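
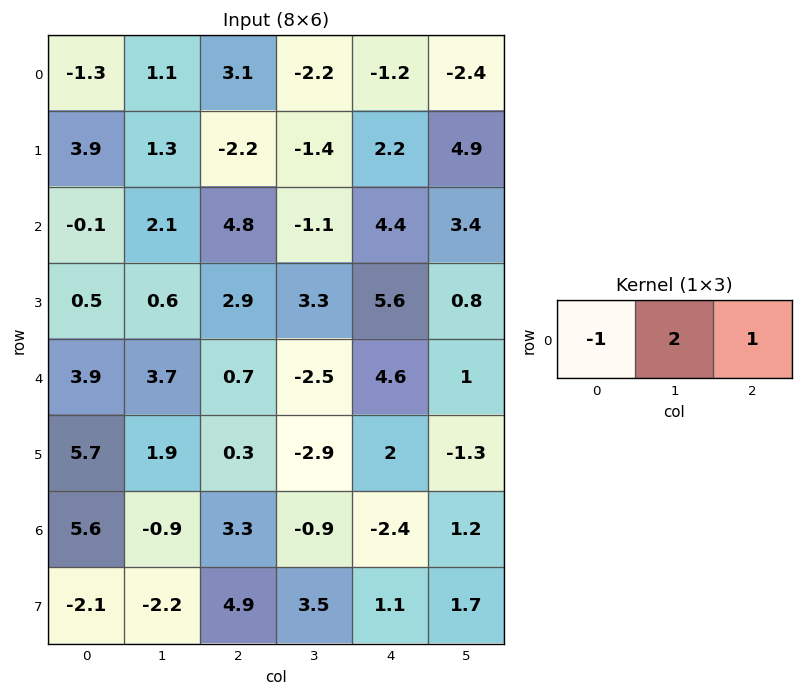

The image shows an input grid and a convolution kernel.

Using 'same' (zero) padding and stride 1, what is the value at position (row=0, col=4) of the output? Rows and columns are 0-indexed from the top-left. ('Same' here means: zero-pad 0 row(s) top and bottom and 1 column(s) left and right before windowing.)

The receptive field on the zero-padded input at this output position is [-2.2 -1.2 -2.4]. Elementwise product with the kernel and sum: -2.2·-1 + -1.2·2 + -2.4·1.

-2.6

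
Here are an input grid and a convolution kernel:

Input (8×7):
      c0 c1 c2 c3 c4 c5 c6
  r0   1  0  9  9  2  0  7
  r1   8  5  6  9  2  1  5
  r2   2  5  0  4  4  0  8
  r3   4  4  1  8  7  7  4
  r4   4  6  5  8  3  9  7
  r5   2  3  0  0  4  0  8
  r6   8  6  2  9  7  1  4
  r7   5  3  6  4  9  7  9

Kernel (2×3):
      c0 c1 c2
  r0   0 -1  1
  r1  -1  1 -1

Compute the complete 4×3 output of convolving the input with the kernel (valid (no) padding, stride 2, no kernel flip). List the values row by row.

Output[0,0]: The receptive field on the input at this output position is [1 0 9 / 8 5 6]. Elementwise product with the kernel and sum: 0·-1 + 9·1 + 8·-1 + 5·1 + 6·-1.

0 -6 1
-6 0 4
0 -9 -14
-12 -13 -8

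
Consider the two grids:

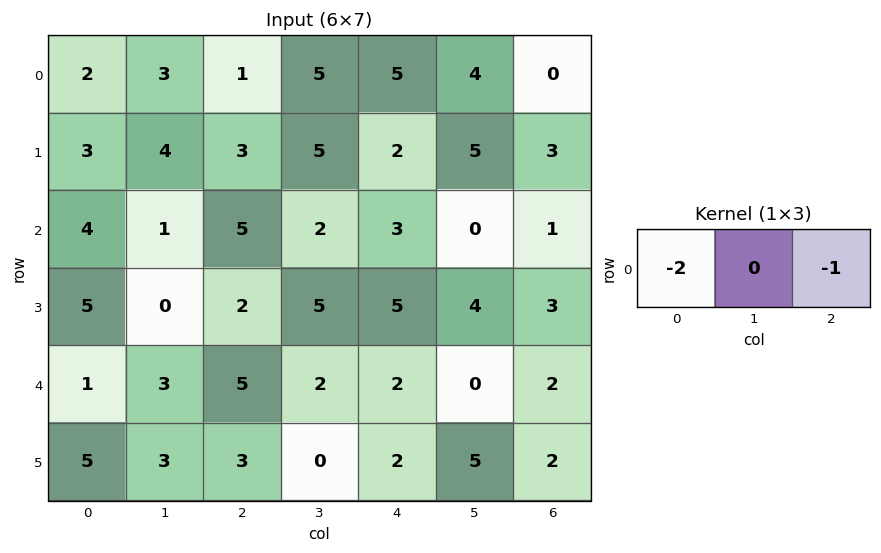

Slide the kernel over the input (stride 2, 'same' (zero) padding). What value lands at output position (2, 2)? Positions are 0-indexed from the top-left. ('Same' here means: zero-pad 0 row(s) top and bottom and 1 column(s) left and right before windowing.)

The receptive field on the zero-padded input at this output position is [2 2 0]. Elementwise product with the kernel and sum: 2·-2 + 0·-1.

-4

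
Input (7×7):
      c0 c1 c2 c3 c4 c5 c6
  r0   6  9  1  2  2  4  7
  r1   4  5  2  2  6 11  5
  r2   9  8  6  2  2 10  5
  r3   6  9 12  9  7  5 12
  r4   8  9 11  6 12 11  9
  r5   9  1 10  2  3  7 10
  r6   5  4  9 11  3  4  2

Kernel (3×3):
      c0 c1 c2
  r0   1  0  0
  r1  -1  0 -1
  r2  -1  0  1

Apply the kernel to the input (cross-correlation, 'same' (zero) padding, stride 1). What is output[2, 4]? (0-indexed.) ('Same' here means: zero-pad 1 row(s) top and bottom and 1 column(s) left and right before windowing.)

-14

The receptive field on the zero-padded input at this output position is [2 6 11 / 2 2 10 / 9 7 5]. Elementwise product with the kernel and sum: 2·1 + 2·-1 + 10·-1 + 9·-1 + 5·1.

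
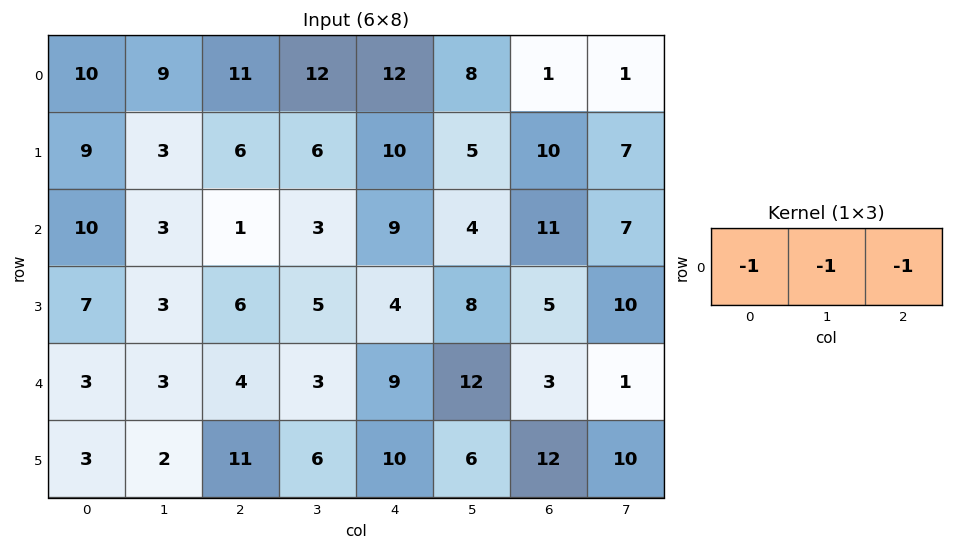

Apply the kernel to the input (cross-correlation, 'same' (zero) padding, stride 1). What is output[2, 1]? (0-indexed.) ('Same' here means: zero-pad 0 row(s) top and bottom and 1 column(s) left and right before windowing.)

-14

The receptive field on the zero-padded input at this output position is [10 3 1]. Elementwise product with the kernel and sum: 10·-1 + 3·-1 + 1·-1.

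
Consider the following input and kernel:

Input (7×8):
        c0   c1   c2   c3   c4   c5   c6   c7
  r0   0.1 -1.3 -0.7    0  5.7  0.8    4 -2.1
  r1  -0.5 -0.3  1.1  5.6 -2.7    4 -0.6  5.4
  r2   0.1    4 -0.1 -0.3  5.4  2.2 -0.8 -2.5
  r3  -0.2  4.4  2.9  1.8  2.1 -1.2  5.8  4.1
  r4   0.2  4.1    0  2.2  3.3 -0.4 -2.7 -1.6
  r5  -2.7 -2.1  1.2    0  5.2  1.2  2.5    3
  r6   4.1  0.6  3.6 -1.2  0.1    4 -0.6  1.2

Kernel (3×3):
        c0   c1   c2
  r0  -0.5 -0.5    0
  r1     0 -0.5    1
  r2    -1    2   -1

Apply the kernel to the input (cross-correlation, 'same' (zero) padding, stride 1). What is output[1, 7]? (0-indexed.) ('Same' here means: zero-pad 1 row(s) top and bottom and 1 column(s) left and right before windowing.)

-7.85

The receptive field on the zero-padded input at this output position is [4 -2.1 0 / -0.6 5.4 0 / -0.8 -2.5 0]. Elementwise product with the kernel and sum: 4·-0.5 + -2.1·-0.5 + 5.4·-0.5 + 0·1 + -0.8·-1 + -2.5·2 + 0·-1.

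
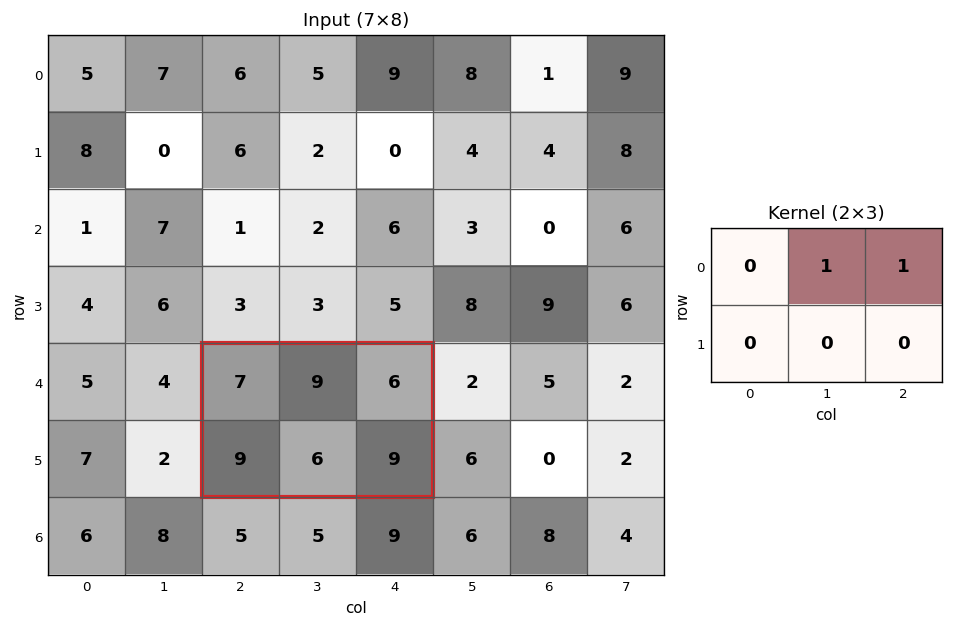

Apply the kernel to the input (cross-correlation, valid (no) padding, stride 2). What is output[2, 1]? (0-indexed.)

15

The receptive field on the input at this output position is [7 9 6 / 9 6 9]. Elementwise product with the kernel and sum: 9·1 + 6·1.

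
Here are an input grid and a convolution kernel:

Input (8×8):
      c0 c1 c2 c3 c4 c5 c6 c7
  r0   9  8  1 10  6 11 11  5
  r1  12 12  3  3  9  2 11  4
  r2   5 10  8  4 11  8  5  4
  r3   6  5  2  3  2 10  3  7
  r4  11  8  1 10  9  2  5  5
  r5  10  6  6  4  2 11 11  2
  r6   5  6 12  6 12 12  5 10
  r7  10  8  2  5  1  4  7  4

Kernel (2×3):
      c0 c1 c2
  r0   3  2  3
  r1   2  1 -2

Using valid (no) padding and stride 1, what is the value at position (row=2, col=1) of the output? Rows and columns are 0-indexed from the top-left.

The receptive field on the input at this output position is [10 8 4 / 5 2 3]. Elementwise product with the kernel and sum: 10·3 + 8·2 + 4·3 + 5·2 + 2·1 + 3·-2.

64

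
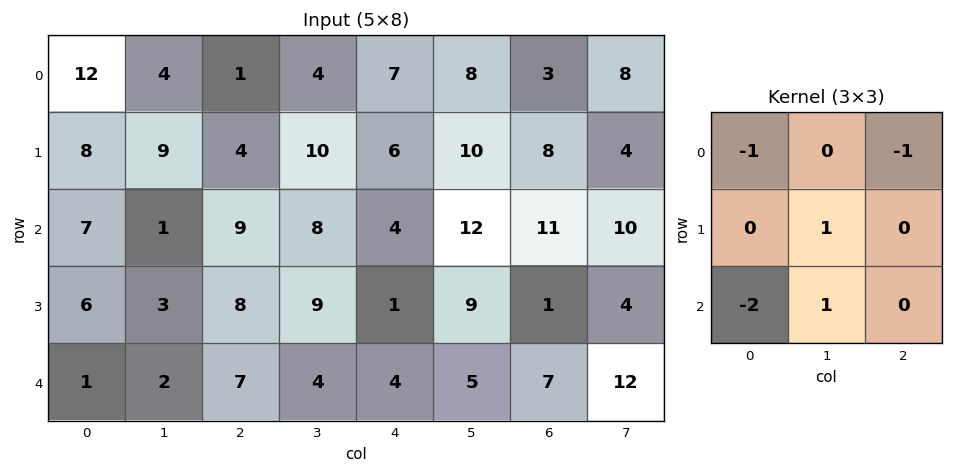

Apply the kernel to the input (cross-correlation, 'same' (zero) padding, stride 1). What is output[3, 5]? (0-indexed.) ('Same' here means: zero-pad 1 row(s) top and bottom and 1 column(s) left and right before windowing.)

-9

The receptive field on the zero-padded input at this output position is [4 12 11 / 1 9 1 / 4 5 7]. Elementwise product with the kernel and sum: 4·-1 + 11·-1 + 9·1 + 4·-2 + 5·1.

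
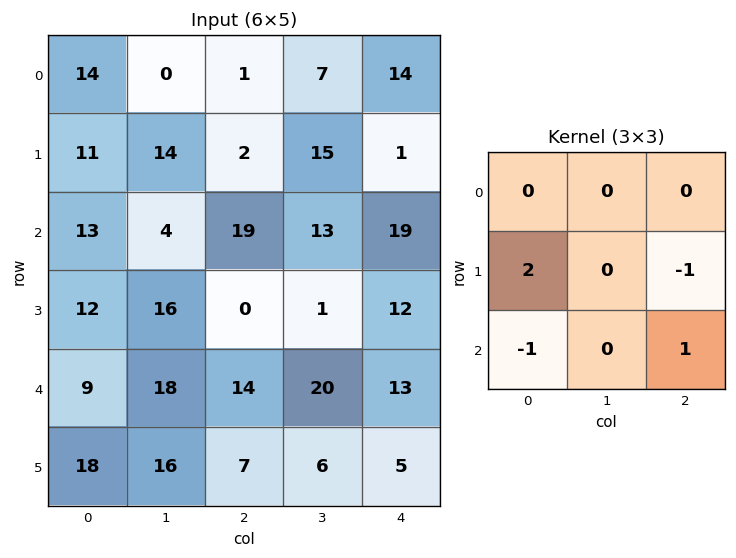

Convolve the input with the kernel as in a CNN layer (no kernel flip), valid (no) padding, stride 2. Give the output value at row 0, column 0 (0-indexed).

The receptive field on the input at this output position is [14 0 1 / 11 14 2 / 13 4 19]. Elementwise product with the kernel and sum: 11·2 + 2·-1 + 13·-1 + 19·1.

26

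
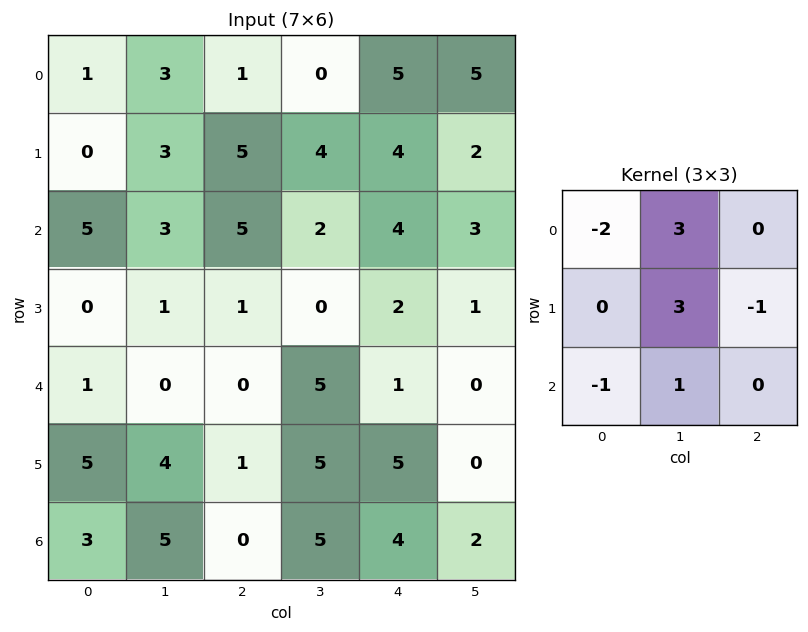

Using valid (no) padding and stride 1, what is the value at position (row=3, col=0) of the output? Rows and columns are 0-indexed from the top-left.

2

The receptive field on the input at this output position is [0 1 1 / 1 0 0 / 5 4 1]. Elementwise product with the kernel and sum: 0·-2 + 1·3 + 0·3 + 0·-1 + 5·-1 + 4·1.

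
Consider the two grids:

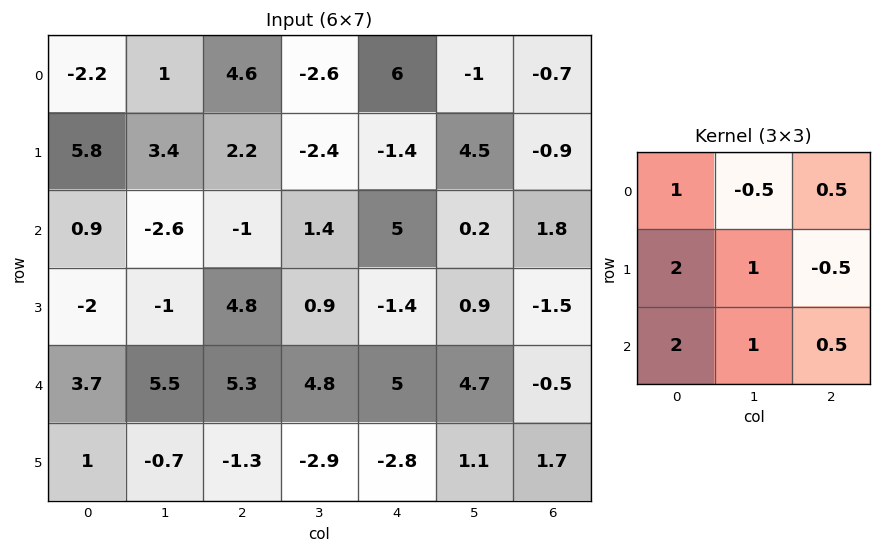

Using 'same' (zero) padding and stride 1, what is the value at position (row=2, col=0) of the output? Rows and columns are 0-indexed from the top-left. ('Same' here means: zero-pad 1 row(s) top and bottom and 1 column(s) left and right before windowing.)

The receptive field on the zero-padded input at this output position is [0 5.8 3.4 / 0 0.9 -2.6 / 0 -2 -1]. Elementwise product with the kernel and sum: 0·1 + 5.8·-0.5 + 3.4·0.5 + 0·2 + 0.9·1 + -2.6·-0.5 + 0·2 + -2·1 + -1·0.5.

-1.5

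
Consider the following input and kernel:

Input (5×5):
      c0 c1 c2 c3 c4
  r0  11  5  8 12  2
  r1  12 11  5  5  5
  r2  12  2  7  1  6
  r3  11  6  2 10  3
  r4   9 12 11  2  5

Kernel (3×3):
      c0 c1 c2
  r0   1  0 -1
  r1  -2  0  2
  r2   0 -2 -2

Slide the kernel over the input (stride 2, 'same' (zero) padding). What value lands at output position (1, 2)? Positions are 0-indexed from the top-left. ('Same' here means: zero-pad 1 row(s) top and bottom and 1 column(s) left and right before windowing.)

-3

The receptive field on the zero-padded input at this output position is [5 5 0 / 1 6 0 / 10 3 0]. Elementwise product with the kernel and sum: 5·1 + 0·-1 + 1·-2 + 0·2 + 3·-2 + 0·-2.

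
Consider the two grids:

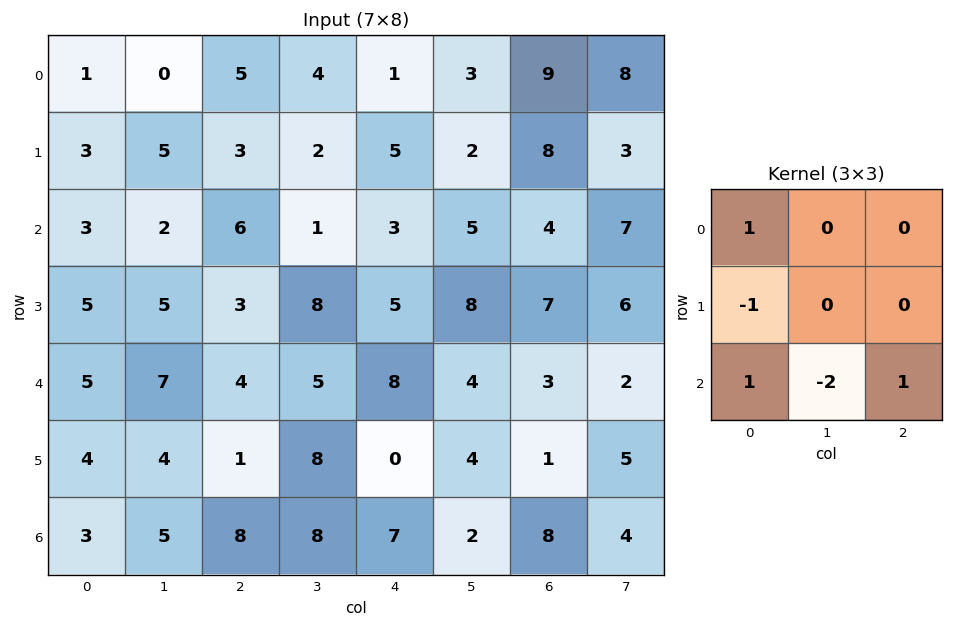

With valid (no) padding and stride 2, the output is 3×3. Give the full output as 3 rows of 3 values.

Output[0,0]: The receptive field on the input at this output position is [1 0 5 / 3 5 3 / 3 2 6]. Elementwise product with the kernel and sum: 1·1 + 3·-1 + 3·1 + 2·-2 + 6·1.
Output[0,1]: The receptive field on the input at this output position is [5 4 1 / 3 2 5 / 6 1 3]. Elementwise product with the kernel and sum: 5·1 + 3·-1 + 6·1 + 1·-2 + 3·1.

3 9 -7
-7 5 1
2 2 19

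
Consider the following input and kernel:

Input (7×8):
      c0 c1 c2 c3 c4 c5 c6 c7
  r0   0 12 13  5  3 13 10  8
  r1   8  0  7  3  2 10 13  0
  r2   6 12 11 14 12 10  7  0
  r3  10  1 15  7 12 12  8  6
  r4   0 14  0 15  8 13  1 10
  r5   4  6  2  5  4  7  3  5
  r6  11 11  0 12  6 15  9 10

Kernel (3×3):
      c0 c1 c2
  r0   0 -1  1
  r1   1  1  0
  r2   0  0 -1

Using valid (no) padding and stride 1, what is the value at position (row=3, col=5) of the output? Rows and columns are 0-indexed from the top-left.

7

The receptive field on the input at this output position is [12 8 6 / 13 1 10 / 7 3 5]. Elementwise product with the kernel and sum: 8·-1 + 6·1 + 13·1 + 1·1 + 5·-1.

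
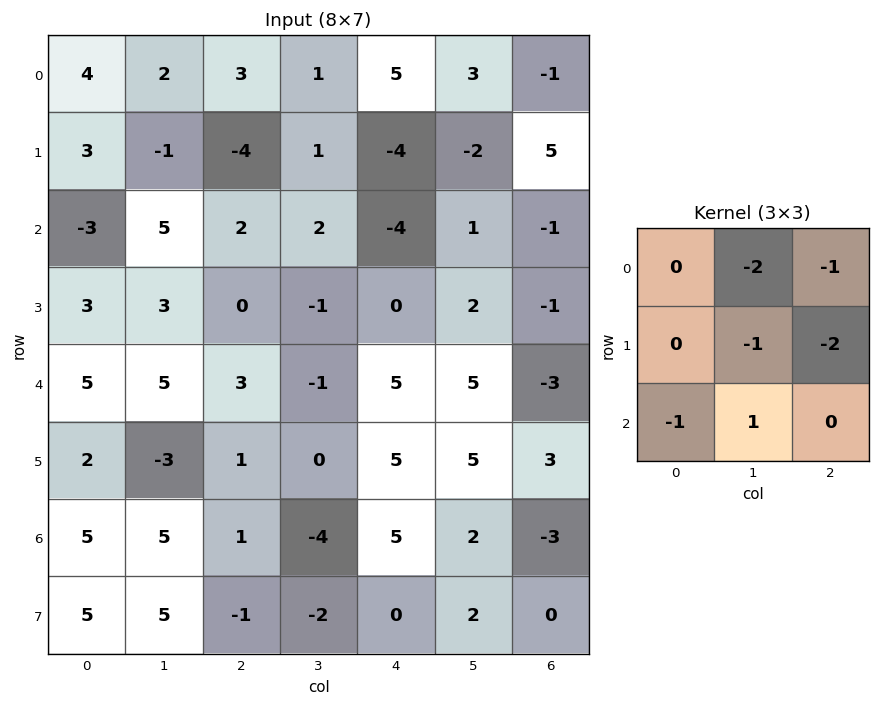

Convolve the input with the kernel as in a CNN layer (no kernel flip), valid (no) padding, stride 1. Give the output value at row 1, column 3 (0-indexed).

13

The receptive field on the input at this output position is [1 -4 -2 / 2 -4 1 / -1 0 2]. Elementwise product with the kernel and sum: -4·-2 + -2·-1 + -4·-1 + 1·-2 + -1·-1 + 0·1.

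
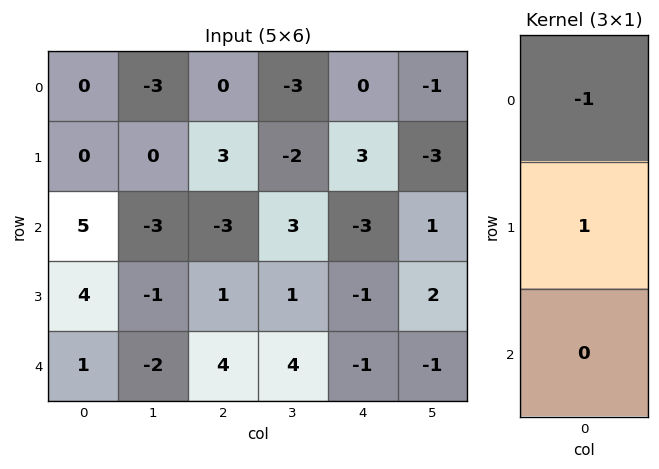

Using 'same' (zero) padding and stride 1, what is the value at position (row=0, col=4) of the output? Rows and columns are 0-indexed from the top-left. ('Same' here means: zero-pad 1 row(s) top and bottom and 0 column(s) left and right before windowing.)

The receptive field on the zero-padded input at this output position is [0 / 0 / 3]. Elementwise product with the kernel and sum: 0·-1 + 0·1.

0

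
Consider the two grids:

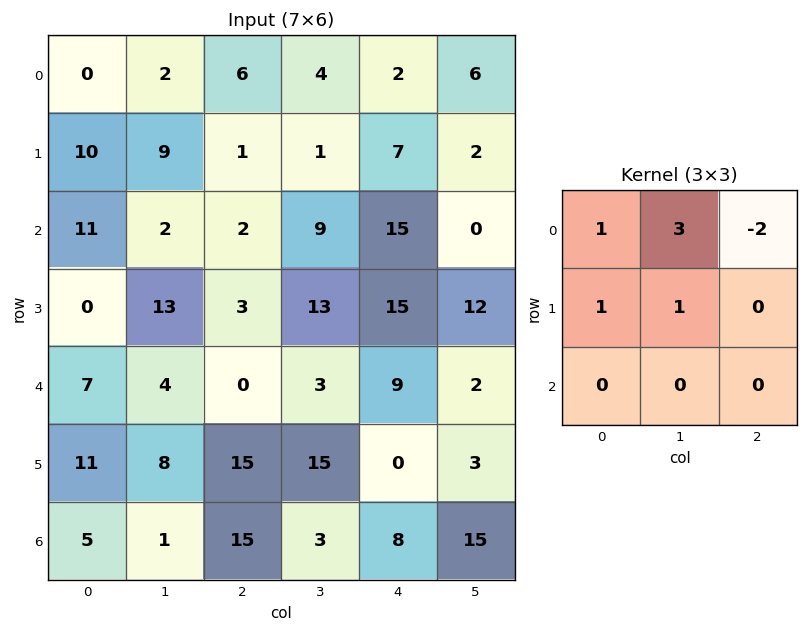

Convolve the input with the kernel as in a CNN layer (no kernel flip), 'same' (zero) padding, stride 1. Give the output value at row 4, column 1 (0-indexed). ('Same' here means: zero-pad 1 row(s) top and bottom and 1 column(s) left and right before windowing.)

44

The receptive field on the zero-padded input at this output position is [0 13 3 / 7 4 0 / 11 8 15]. Elementwise product with the kernel and sum: 0·1 + 13·3 + 3·-2 + 7·1 + 4·1.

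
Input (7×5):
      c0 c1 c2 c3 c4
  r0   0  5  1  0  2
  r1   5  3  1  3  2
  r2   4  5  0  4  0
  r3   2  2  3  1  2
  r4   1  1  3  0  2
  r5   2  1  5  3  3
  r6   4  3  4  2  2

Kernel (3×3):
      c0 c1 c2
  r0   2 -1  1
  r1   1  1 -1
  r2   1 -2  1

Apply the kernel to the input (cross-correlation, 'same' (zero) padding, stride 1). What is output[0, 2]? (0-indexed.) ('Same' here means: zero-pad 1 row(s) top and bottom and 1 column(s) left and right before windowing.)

The receptive field on the zero-padded input at this output position is [0 0 0 / 5 1 0 / 3 1 3]. Elementwise product with the kernel and sum: 0·2 + 0·-1 + 0·1 + 5·1 + 1·1 + 0·-1 + 3·1 + 1·-2 + 3·1.

10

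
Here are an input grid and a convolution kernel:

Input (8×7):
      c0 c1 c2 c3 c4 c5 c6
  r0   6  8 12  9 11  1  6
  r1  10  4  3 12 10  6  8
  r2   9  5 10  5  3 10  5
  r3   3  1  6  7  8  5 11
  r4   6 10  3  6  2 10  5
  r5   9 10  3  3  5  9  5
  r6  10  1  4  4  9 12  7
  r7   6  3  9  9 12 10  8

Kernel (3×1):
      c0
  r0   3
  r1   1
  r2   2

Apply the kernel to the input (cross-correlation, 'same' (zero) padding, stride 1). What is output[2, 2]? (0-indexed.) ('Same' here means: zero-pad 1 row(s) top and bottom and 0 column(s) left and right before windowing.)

The receptive field on the zero-padded input at this output position is [3 / 10 / 6]. Elementwise product with the kernel and sum: 3·3 + 10·1 + 6·2.

31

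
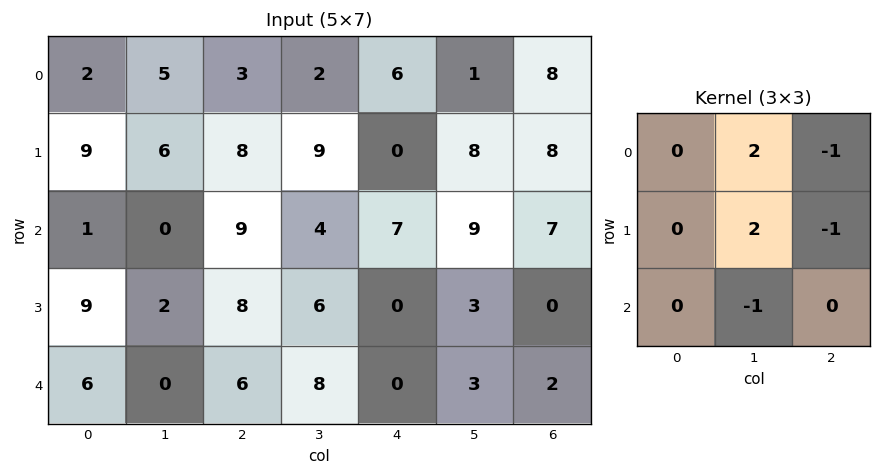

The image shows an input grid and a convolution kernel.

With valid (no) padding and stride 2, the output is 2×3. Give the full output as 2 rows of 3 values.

11 12 -7
-13 5 14

Output[0,0]: The receptive field on the input at this output position is [2 5 3 / 9 6 8 / 1 0 9]. Elementwise product with the kernel and sum: 5·2 + 3·-1 + 6·2 + 8·-1 + 0·-1.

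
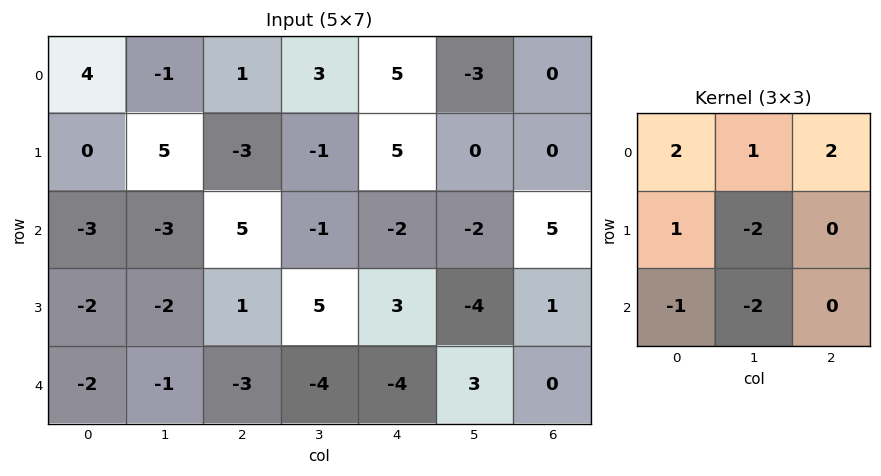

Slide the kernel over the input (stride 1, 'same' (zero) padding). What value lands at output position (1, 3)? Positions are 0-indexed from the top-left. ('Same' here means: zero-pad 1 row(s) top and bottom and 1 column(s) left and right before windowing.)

The receptive field on the zero-padded input at this output position is [1 3 5 / -3 -1 5 / 5 -1 -2]. Elementwise product with the kernel and sum: 1·2 + 3·1 + 5·2 + -3·1 + -1·-2 + 5·-1 + -1·-2.

11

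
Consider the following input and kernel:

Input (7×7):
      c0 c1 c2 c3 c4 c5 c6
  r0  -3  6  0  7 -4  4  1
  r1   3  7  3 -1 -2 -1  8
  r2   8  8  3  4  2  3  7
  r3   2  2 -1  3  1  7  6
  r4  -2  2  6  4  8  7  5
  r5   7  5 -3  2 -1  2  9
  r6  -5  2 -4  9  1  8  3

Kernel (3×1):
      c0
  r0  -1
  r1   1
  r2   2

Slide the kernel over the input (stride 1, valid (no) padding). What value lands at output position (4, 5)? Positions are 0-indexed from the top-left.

The receptive field on the input at this output position is [7 / 2 / 8]. Elementwise product with the kernel and sum: 7·-1 + 2·1 + 8·2.

11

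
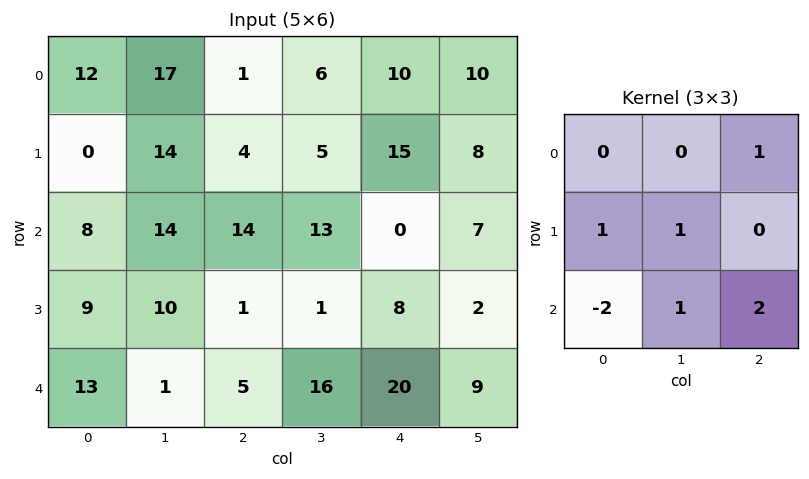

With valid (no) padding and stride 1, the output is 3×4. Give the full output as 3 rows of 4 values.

Output[0,0]: The receptive field on the input at this output position is [12 17 1 / 0 14 4 / 8 14 14]. Elementwise product with the kernel and sum: 1·1 + 0·1 + 14·1 + 8·-2 + 14·1 + 14·2.
Output[0,1]: The receptive field on the input at this output position is [17 1 6 / 14 4 5 / 14 14 13]. Elementwise product with the kernel and sum: 6·1 + 14·1 + 4·1 + 14·-2 + 14·1 + 13·2.

41 36 4 18
20 16 57 31
18 59 48 22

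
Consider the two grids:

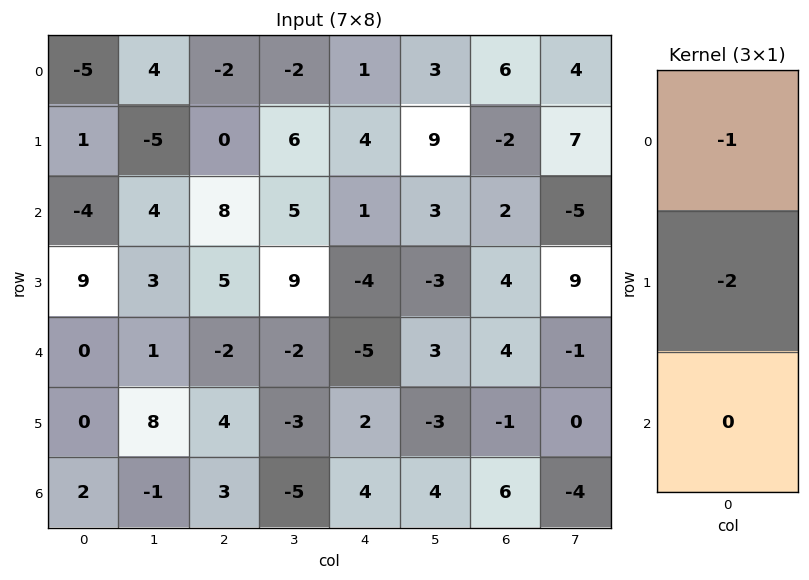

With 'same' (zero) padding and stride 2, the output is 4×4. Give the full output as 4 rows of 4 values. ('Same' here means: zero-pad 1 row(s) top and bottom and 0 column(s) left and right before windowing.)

Output[0,0]: The receptive field on the zero-padded input at this output position is [0 / -5 / 1]. Elementwise product with the kernel and sum: 0·-1 + -5·-2.

10 4 -2 -12
7 -16 -6 -2
-9 -1 14 -12
-4 -10 -10 -11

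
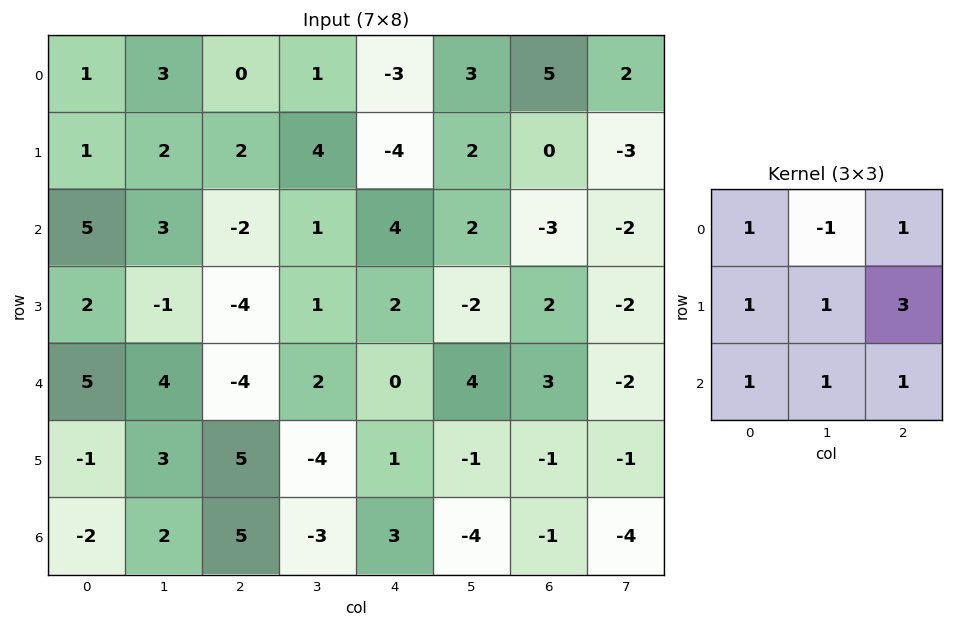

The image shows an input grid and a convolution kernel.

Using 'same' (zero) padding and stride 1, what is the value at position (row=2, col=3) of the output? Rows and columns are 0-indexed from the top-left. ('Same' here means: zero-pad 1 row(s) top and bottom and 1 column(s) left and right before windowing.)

4

The receptive field on the zero-padded input at this output position is [2 4 -4 / -2 1 4 / -4 1 2]. Elementwise product with the kernel and sum: 2·1 + 4·-1 + -4·1 + -2·1 + 1·1 + 4·3 + -4·1 + 1·1 + 2·1.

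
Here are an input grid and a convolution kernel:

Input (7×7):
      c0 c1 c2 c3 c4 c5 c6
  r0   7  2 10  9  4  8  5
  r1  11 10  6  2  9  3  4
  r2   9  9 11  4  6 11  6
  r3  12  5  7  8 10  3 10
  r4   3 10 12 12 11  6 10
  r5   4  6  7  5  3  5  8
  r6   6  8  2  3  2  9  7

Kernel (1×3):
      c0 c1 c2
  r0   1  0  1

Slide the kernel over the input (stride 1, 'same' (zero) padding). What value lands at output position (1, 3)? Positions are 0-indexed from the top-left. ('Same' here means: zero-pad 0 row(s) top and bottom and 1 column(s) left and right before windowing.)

The receptive field on the zero-padded input at this output position is [6 2 9]. Elementwise product with the kernel and sum: 6·1 + 9·1.

15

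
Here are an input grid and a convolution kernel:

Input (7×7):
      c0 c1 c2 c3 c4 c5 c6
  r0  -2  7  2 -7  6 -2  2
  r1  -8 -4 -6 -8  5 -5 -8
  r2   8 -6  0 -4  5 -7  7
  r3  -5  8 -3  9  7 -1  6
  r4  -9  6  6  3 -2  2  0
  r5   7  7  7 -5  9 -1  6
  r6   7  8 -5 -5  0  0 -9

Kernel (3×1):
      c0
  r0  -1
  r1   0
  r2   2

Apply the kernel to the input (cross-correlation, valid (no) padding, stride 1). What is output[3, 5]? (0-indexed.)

-1

The receptive field on the input at this output position is [-1 / 2 / -1]. Elementwise product with the kernel and sum: -1·-1 + -1·2.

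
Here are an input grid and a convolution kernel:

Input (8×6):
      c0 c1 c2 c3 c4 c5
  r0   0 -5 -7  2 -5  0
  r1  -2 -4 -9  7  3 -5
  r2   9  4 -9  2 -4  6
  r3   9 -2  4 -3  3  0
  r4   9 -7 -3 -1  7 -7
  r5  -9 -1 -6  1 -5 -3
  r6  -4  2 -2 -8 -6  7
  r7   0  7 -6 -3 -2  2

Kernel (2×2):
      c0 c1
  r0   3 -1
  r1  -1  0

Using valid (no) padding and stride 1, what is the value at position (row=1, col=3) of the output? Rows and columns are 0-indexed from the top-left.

The receptive field on the input at this output position is [7 3 / 2 -4]. Elementwise product with the kernel and sum: 7·3 + 3·-1 + 2·-1.

16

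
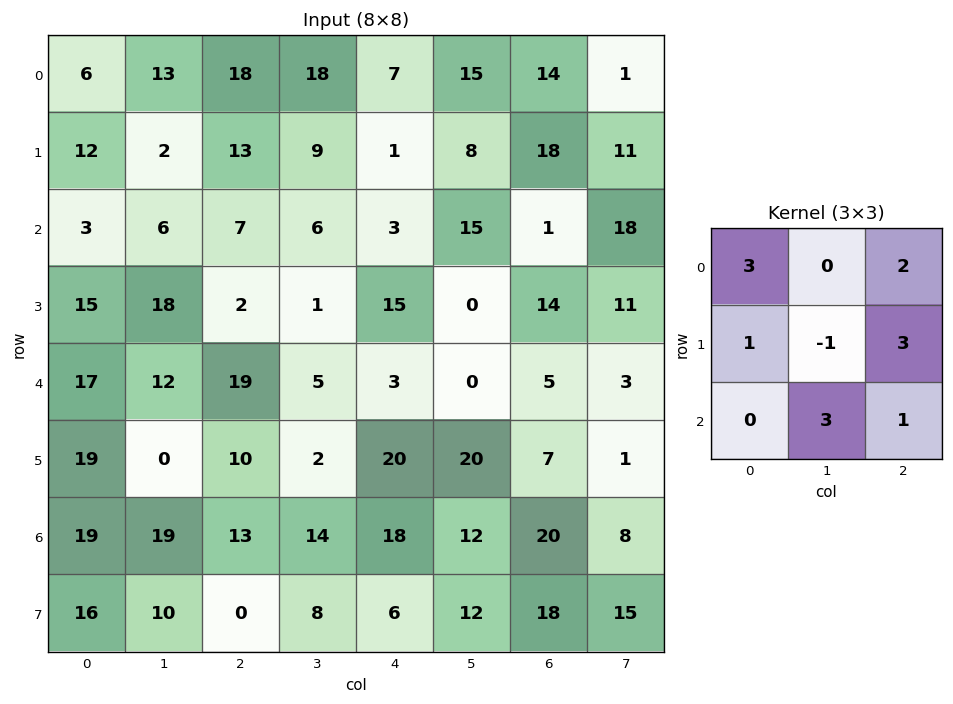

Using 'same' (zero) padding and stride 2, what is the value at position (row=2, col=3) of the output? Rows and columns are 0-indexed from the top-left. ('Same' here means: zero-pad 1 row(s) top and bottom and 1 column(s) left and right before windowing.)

48

The receptive field on the zero-padded input at this output position is [0 14 11 / 0 5 3 / 20 7 1]. Elementwise product with the kernel and sum: 0·3 + 11·2 + 0·1 + 5·-1 + 3·3 + 7·3 + 1·1.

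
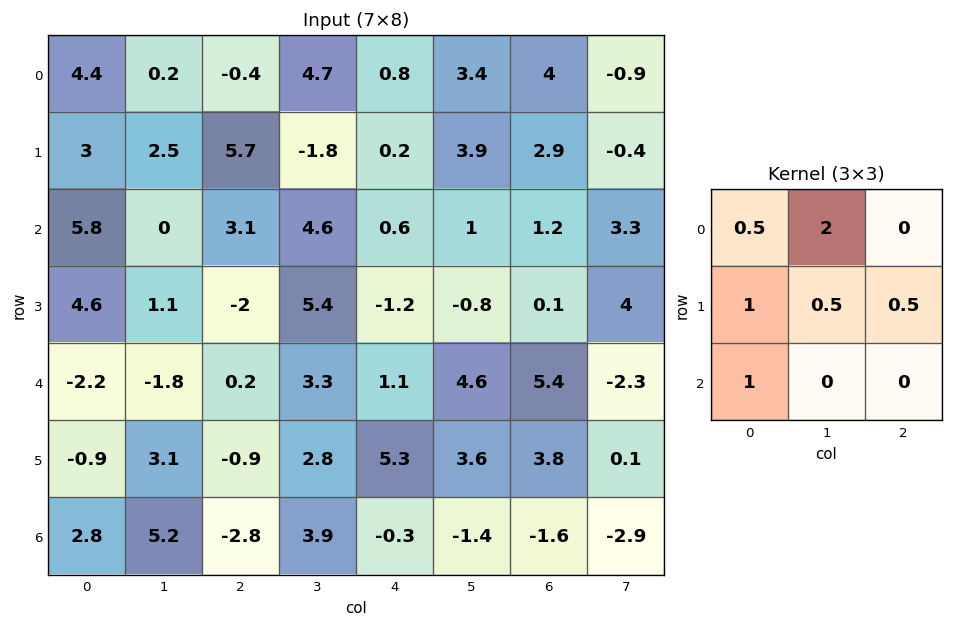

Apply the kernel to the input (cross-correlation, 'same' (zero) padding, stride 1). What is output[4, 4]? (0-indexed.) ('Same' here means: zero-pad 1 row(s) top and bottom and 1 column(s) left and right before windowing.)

The receptive field on the zero-padded input at this output position is [5.4 -1.2 -0.8 / 3.3 1.1 4.6 / 2.8 5.3 3.6]. Elementwise product with the kernel and sum: 5.4·0.5 + -1.2·2 + 3.3·1 + 1.1·0.5 + 4.6·0.5 + 2.8·1.

9.25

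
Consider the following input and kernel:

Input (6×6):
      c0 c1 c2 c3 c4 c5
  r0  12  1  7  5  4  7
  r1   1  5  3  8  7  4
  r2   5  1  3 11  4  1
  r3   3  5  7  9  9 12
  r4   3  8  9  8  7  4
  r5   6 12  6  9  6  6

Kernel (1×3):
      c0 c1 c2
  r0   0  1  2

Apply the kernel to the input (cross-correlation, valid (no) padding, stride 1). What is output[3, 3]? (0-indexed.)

33

The receptive field on the input at this output position is [9 9 12]. Elementwise product with the kernel and sum: 9·1 + 12·2.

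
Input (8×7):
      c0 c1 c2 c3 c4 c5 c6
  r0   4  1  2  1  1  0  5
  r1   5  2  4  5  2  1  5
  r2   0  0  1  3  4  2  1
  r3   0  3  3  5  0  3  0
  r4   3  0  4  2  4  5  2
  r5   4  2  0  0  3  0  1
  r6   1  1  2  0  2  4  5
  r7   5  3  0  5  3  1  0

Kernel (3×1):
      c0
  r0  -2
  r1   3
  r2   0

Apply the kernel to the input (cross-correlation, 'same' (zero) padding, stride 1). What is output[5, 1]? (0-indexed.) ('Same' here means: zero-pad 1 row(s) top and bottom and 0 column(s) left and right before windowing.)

6

The receptive field on the zero-padded input at this output position is [0 / 2 / 1]. Elementwise product with the kernel and sum: 0·-2 + 2·3.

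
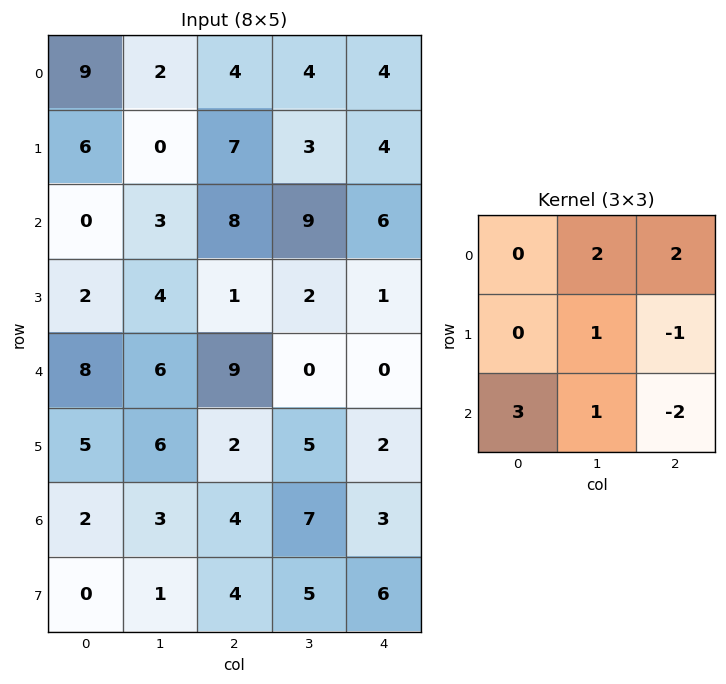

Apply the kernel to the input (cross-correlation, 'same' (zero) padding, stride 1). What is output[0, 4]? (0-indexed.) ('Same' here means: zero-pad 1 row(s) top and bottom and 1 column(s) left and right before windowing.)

The receptive field on the zero-padded input at this output position is [0 0 0 / 4 4 0 / 3 4 0]. Elementwise product with the kernel and sum: 0·2 + 0·2 + 4·1 + 0·-1 + 3·3 + 4·1 + 0·-2.

17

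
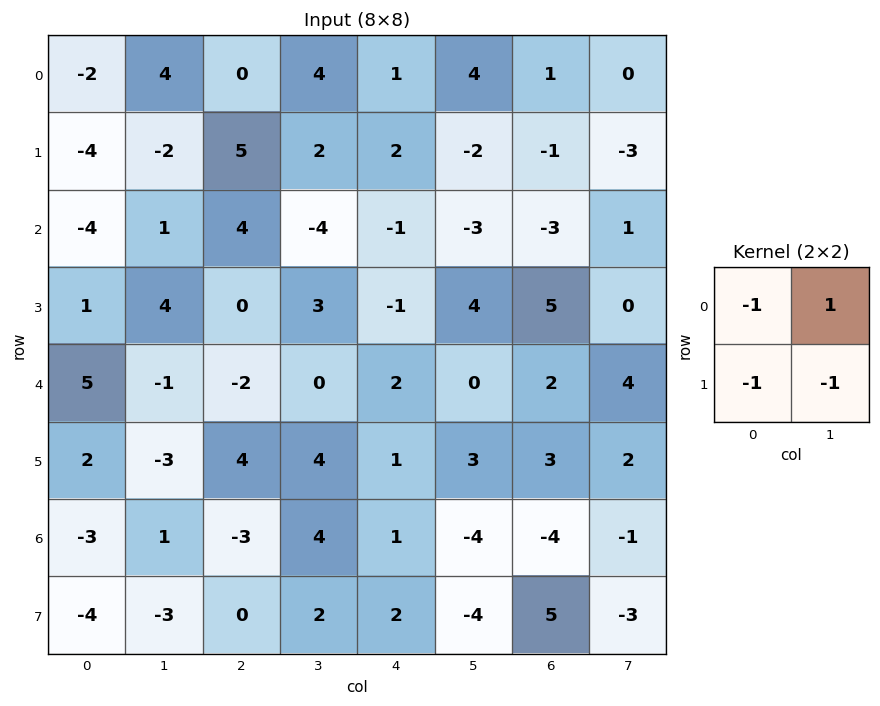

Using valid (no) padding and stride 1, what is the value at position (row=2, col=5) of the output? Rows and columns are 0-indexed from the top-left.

-9

The receptive field on the input at this output position is [-3 -3 / 4 5]. Elementwise product with the kernel and sum: -3·-1 + -3·1 + 4·-1 + 5·-1.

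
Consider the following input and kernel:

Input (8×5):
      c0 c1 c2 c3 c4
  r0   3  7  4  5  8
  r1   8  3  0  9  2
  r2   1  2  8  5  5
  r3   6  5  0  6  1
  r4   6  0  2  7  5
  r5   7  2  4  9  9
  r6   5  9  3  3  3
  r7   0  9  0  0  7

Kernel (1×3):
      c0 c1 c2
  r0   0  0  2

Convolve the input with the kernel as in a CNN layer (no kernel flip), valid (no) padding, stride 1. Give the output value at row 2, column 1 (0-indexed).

10

The receptive field on the input at this output position is [2 8 5]. Elementwise product with the kernel and sum: 5·2.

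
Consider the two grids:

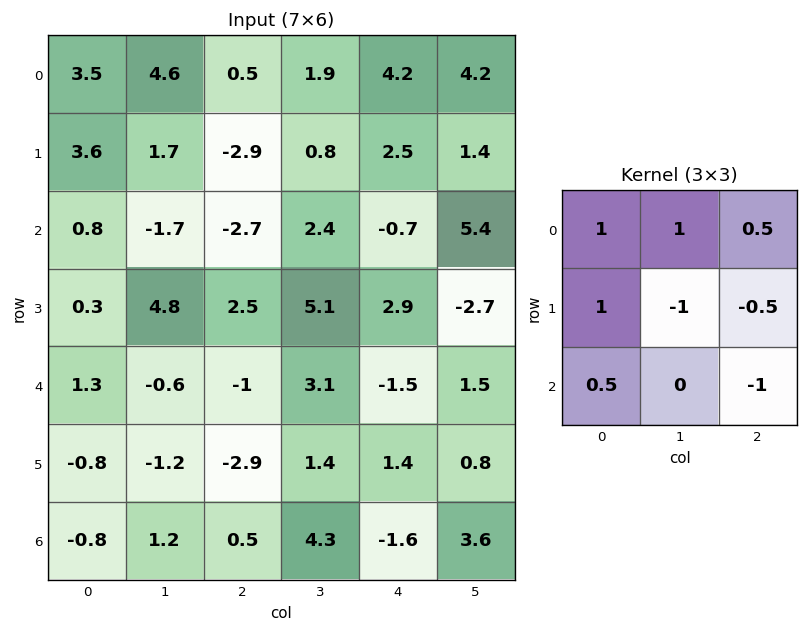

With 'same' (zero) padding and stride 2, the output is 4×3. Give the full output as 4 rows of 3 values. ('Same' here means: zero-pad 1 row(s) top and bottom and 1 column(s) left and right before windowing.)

Output[0,0]: The receptive field on the zero-padded input at this output position is [0 0 0 / 0 3.5 4.6 / 0 3.6 1.7]. Elementwise product with the kernel and sum: 0·1 + 0·1 + 0·0.5 + 0·1 + 3.5·-1 + 4.6·-0.5 + 0·0.5 + 1.7·-1.
Output[0,1]: The receptive field on the zero-padded input at this output position is [0 0 0 / 4.6 0.5 1.9 / 1.7 -2.9 0.8]. Elementwise product with the kernel and sum: 0·1 + 0·1 + 0·0.5 + 4.6·1 + 0.5·-1 + 1.9·-0.5 + 1.7·0.5 + 0.8·-1.

-7.5 3.2 -5.4
-0.3 -3.7 9.65
2.9 6.7 10.4
-1.2 -4.85 7.3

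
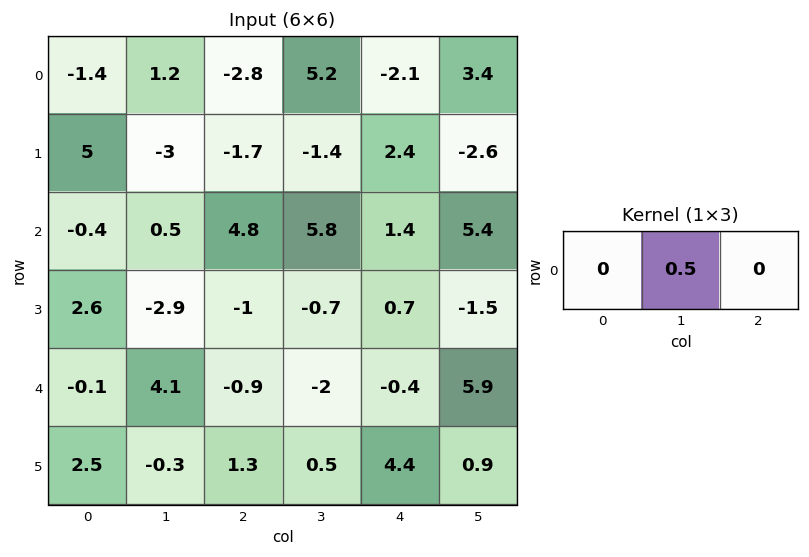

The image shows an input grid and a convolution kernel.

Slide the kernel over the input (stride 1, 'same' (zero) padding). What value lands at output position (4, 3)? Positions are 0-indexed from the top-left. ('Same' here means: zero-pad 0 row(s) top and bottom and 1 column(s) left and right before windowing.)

-1

The receptive field on the zero-padded input at this output position is [-0.9 -2 -0.4]. Elementwise product with the kernel and sum: -2·0.5.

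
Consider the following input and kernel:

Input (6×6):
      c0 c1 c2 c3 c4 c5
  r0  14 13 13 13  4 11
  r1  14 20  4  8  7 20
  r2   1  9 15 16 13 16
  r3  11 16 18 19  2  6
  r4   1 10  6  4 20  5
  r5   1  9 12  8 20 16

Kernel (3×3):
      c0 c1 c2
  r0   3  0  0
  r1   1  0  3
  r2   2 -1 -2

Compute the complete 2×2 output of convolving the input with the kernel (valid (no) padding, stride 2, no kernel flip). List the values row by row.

Output[0,0]: The receptive field on the input at this output position is [14 13 13 / 14 20 4 / 1 9 15]. Elementwise product with the kernel and sum: 14·3 + 14·1 + 4·3 + 1·2 + 9·-1 + 15·-2.

31 52
48 37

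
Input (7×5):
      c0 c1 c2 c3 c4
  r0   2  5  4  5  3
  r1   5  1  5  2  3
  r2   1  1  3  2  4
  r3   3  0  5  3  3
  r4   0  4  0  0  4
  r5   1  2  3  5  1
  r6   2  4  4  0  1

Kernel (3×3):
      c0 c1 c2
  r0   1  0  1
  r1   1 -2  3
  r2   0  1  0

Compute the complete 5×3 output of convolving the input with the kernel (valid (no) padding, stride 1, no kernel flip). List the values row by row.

Output[0,0]: The receptive field on the input at this output position is [2 5 4 / 5 1 5 / 1 1 3]. Elementwise product with the kernel and sum: 2·1 + 4·1 + 5·1 + 1·-2 + 5·3 + 1·1.
Output[0,1]: The receptive field on the input at this output position is [5 4 5 / 1 5 2 / 1 3 2]. Elementwise product with the kernel and sum: 5·1 + 5·1 + 1·1 + 5·-2 + 2·3 + 3·1.

25 10 19
18 9 22
26 2 15
2 10 25
10 19 0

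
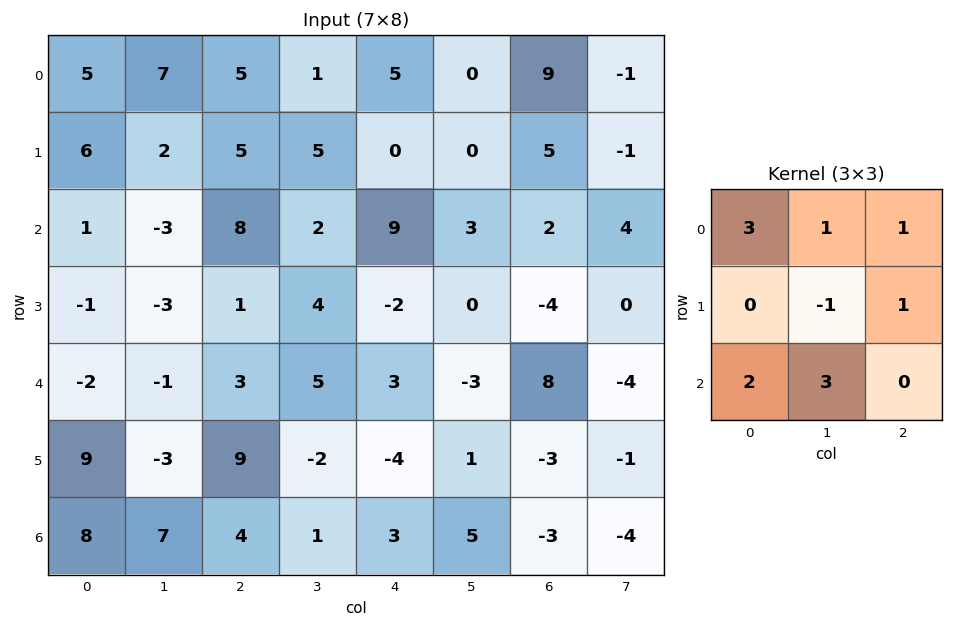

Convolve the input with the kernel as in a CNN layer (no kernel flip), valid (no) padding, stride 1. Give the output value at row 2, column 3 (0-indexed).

39

The receptive field on the input at this output position is [2 9 3 / 4 -2 0 / 5 3 -3]. Elementwise product with the kernel and sum: 2·3 + 9·1 + 3·1 + -2·-1 + 0·1 + 5·2 + 3·3.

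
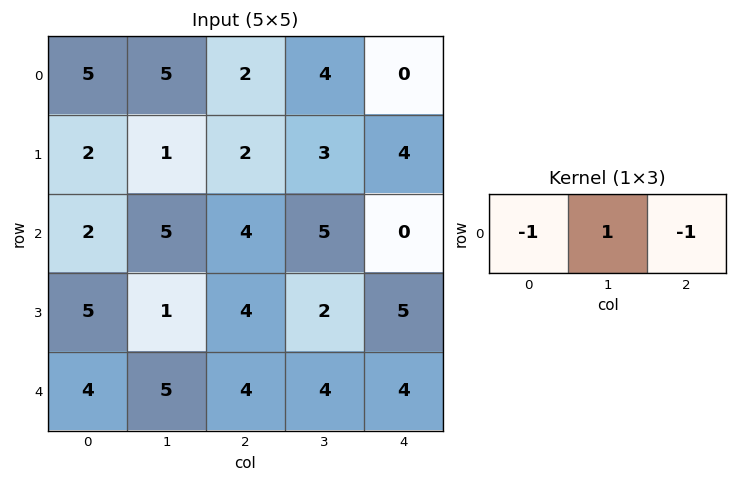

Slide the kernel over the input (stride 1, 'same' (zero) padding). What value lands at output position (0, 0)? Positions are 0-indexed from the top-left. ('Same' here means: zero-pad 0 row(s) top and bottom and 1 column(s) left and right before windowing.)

0

The receptive field on the zero-padded input at this output position is [0 5 5]. Elementwise product with the kernel and sum: 0·-1 + 5·1 + 5·-1.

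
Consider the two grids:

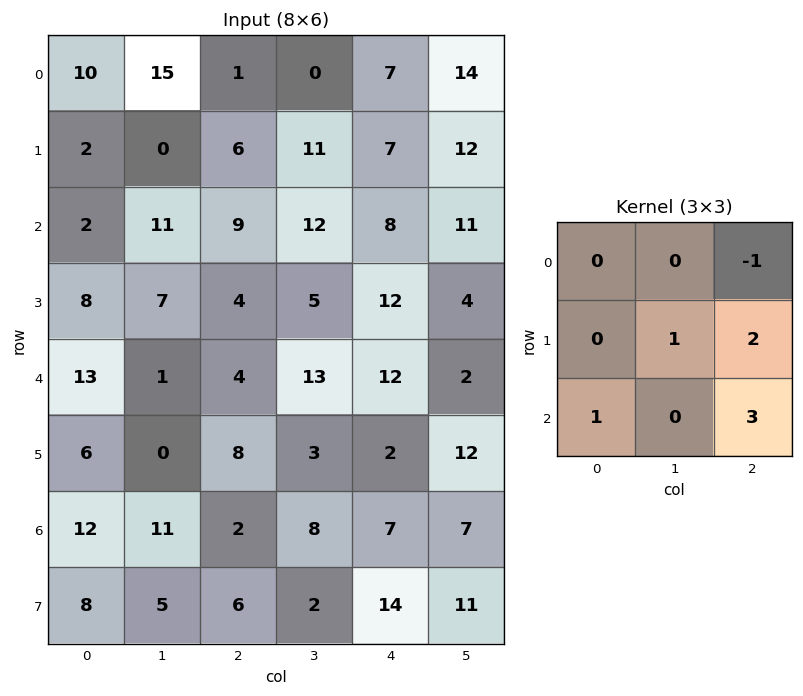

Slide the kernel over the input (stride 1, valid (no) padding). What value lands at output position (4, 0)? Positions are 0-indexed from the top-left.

30

The receptive field on the input at this output position is [13 1 4 / 6 0 8 / 12 11 2]. Elementwise product with the kernel and sum: 4·-1 + 0·1 + 8·2 + 12·1 + 2·3.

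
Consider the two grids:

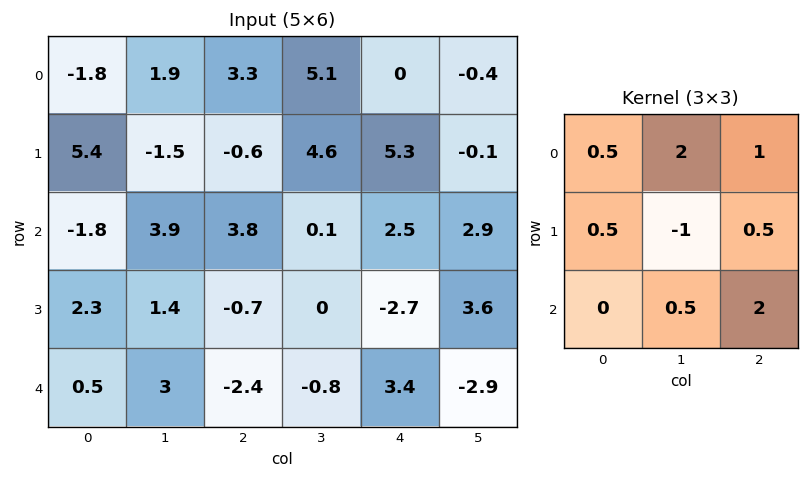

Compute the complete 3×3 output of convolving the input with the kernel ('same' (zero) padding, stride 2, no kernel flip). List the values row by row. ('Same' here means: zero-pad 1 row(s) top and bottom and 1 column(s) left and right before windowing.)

Output[0,0]: The receptive field on the zero-padded input at this output position is [0 0 0 / 0 -1.8 1.9 / 0 5.4 -1.5]. Elementwise product with the kernel and sum: 0·0.5 + 0·2 + 0·1 + 0·0.5 + -1.8·-1 + 1.9·0.5 + 5.4·0.5 + -1.5·2.
Output[0,1]: The receptive field on the zero-padded input at this output position is [0 0 0 / 1.9 3.3 5.1 / -1.5 -0.6 4.6]. Elementwise product with the kernel and sum: 0·0.5 + 0·2 + 0·1 + 1.9·0.5 + 3.3·-1 + 5.1·0.5 + -0.6·0.5 + 4.6·2.

2.45 9.1 4.8
17 0.5 17.65
7 2.8 -7.05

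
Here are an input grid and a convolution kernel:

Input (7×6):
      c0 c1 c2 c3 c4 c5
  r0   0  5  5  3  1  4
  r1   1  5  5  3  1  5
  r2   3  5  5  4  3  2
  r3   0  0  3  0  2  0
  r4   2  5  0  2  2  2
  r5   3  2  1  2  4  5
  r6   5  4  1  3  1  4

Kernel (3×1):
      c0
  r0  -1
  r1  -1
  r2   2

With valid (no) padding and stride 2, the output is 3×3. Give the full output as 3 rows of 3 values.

Output[0,0]: The receptive field on the input at this output position is [0 / 1 / 3]. Elementwise product with the kernel and sum: 0·-1 + 1·-1 + 3·2.
Output[0,1]: The receptive field on the input at this output position is [5 / 5 / 5]. Elementwise product with the kernel and sum: 5·-1 + 5·-1 + 5·2.

5 0 4
1 -8 -1
5 1 -4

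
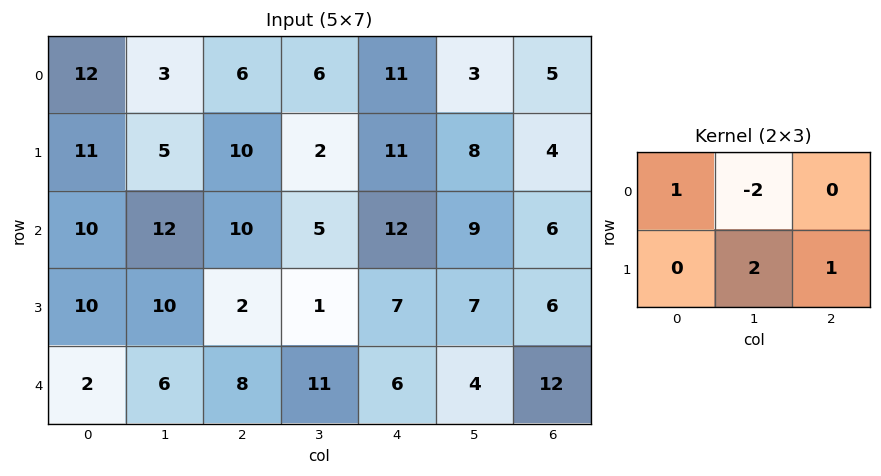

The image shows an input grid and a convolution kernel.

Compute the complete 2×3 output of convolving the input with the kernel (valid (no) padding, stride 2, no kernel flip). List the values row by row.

26 9 25
8 9 14

Output[0,0]: The receptive field on the input at this output position is [12 3 6 / 11 5 10]. Elementwise product with the kernel and sum: 12·1 + 3·-2 + 5·2 + 10·1.
Output[0,1]: The receptive field on the input at this output position is [6 6 11 / 10 2 11]. Elementwise product with the kernel and sum: 6·1 + 6·-2 + 2·2 + 11·1.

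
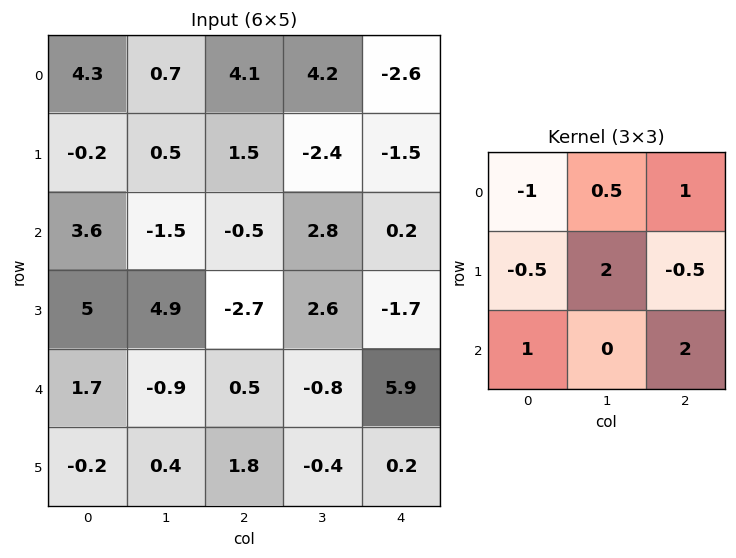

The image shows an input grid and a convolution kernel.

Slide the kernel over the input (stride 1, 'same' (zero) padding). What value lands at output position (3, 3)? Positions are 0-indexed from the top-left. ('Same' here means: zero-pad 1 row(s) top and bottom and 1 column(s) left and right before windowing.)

The receptive field on the zero-padded input at this output position is [-0.5 2.8 0.2 / -2.7 2.6 -1.7 / 0.5 -0.8 5.9]. Elementwise product with the kernel and sum: -0.5·-1 + 2.8·0.5 + 0.2·1 + -2.7·-0.5 + 2.6·2 + -1.7·-0.5 + 0.5·1 + 5.9·2.

21.8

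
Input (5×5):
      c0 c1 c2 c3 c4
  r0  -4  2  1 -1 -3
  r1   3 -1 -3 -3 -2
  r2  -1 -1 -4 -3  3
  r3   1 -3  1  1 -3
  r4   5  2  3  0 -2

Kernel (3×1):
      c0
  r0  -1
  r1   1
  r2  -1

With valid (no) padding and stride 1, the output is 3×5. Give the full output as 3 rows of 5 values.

Output[0,0]: The receptive field on the input at this output position is [-4 / 3 / -1]. Elementwise product with the kernel and sum: -4·-1 + 3·1 + -1·-1.

8 -2 0 1 -2
-5 3 -2 -1 8
-3 -4 2 4 -4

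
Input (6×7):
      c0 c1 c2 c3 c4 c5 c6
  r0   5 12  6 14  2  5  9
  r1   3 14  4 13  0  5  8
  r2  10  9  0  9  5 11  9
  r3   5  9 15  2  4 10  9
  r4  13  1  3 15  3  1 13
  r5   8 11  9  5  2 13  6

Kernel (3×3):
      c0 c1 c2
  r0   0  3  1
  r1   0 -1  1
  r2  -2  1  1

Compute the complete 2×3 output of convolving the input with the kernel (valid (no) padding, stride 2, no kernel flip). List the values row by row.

Output[0,0]: The receptive field on the input at this output position is [5 12 6 / 3 14 4 / 10 9 0]. Elementwise product with the kernel and sum: 12·3 + 6·1 + 14·-1 + 4·1 + 10·-2 + 9·1 + 0·1.
Output[0,1]: The receptive field on the input at this output position is [6 14 2 / 4 13 0 / 0 9 5]. Elementwise product with the kernel and sum: 14·3 + 2·1 + 13·-1 + 0·1 + 0·-2 + 9·1 + 5·1.

21 45 37
11 46 49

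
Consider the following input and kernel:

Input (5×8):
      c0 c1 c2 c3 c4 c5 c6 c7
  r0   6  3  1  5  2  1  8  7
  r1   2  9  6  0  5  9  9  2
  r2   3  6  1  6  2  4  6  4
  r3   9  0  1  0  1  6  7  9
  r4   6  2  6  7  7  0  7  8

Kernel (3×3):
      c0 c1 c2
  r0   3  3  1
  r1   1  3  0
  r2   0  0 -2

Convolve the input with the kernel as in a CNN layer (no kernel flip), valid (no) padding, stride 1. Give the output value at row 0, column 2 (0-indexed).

22

The receptive field on the input at this output position is [1 5 2 / 6 0 5 / 1 6 2]. Elementwise product with the kernel and sum: 1·3 + 5·3 + 2·1 + 6·1 + 0·3 + 2·-2.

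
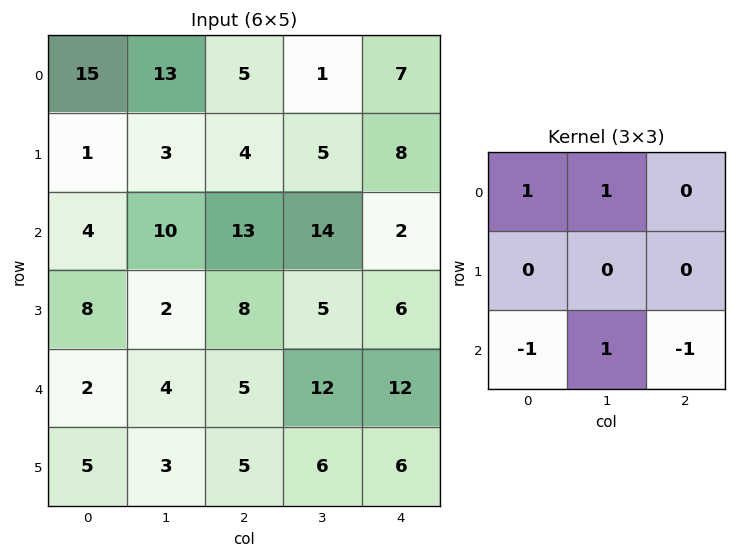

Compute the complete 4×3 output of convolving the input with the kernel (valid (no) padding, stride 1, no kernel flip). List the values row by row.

Output[0,0]: The receptive field on the input at this output position is [15 13 5 / 1 3 4 / 4 10 13]. Elementwise product with the kernel and sum: 15·1 + 13·1 + 4·-1 + 10·1 + 13·-1.
Output[0,1]: The receptive field on the input at this output position is [13 5 1 / 3 4 5 / 10 13 14]. Elementwise product with the kernel and sum: 13·1 + 5·1 + 10·-1 + 13·1 + 14·-1.

21 7 5
-10 8 0
11 12 22
3 6 8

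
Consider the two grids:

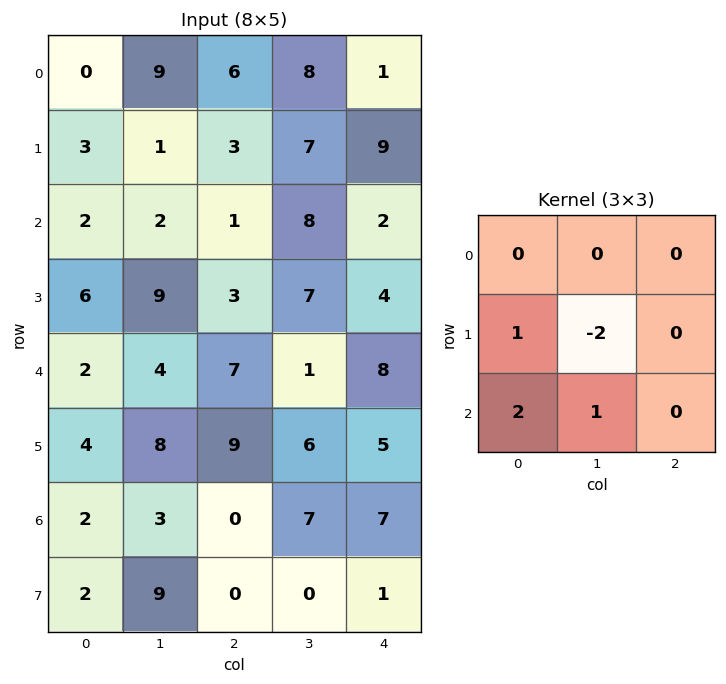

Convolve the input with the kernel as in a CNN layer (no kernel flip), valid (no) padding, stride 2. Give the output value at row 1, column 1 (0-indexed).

The receptive field on the input at this output position is [1 8 2 / 3 7 4 / 7 1 8]. Elementwise product with the kernel and sum: 3·1 + 7·-2 + 7·2 + 1·1.

4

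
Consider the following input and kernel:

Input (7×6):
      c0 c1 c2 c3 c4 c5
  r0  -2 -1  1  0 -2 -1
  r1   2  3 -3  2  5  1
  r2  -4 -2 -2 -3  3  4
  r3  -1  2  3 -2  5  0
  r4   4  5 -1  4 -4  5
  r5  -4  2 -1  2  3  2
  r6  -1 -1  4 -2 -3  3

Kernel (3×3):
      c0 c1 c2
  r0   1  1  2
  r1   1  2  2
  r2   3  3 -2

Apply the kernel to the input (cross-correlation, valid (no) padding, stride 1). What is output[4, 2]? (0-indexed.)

The receptive field on the input at this output position is [-1 4 -4 / -1 2 3 / 4 -2 -3]. Elementwise product with the kernel and sum: -1·1 + 4·1 + -4·2 + -1·1 + 2·2 + 3·2 + 4·3 + -2·3 + -3·-2.

16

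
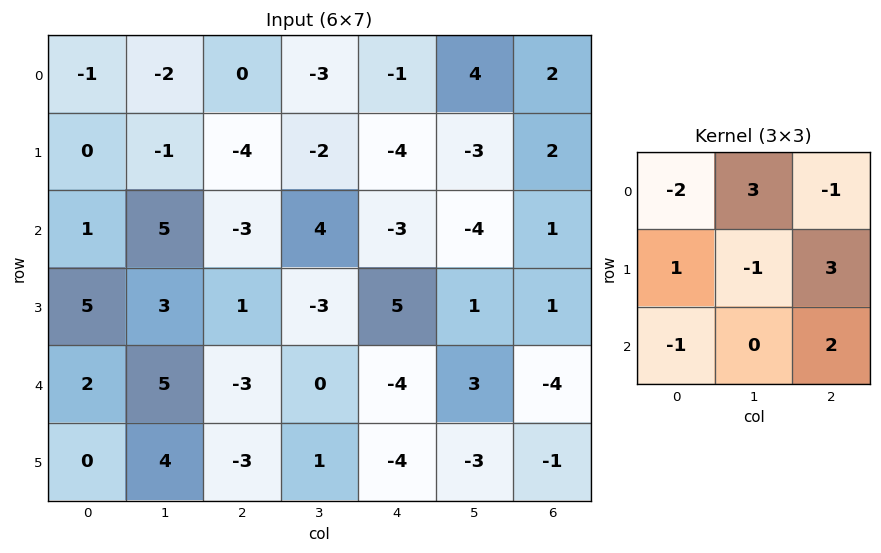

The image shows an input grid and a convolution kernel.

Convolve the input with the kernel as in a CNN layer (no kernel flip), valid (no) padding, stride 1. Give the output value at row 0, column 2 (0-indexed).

-25

The receptive field on the input at this output position is [0 -3 -1 / -4 -2 -4 / -3 4 -3]. Elementwise product with the kernel and sum: 0·-2 + -3·3 + -1·-1 + -4·1 + -2·-1 + -4·3 + -3·-1 + -3·2.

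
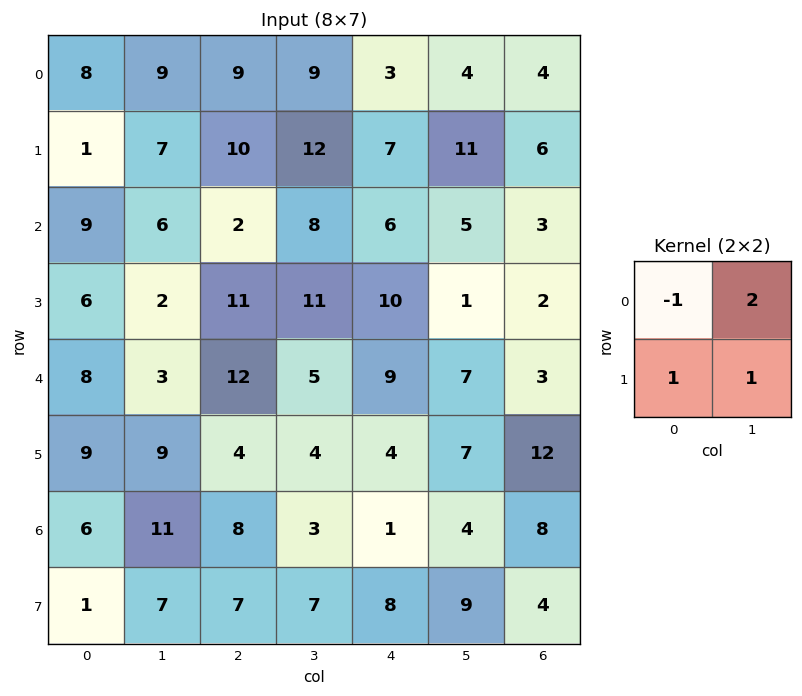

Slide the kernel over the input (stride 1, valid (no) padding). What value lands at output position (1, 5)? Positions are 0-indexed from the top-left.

9

The receptive field on the input at this output position is [11 6 / 5 3]. Elementwise product with the kernel and sum: 11·-1 + 6·2 + 5·1 + 3·1.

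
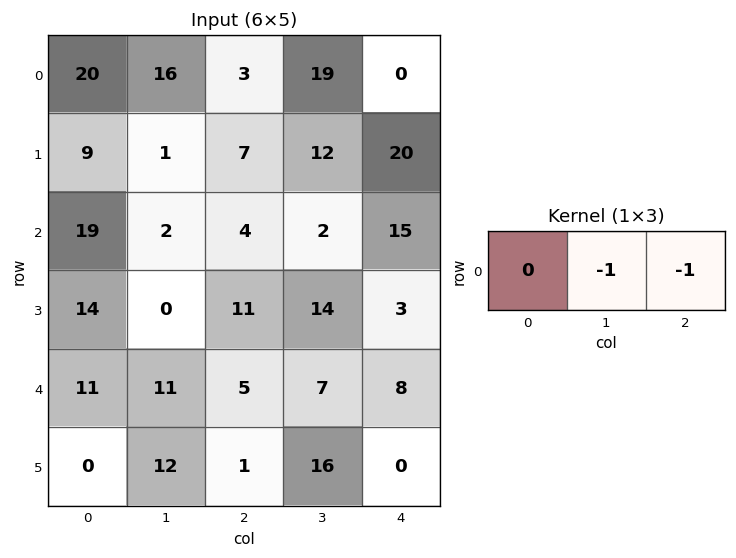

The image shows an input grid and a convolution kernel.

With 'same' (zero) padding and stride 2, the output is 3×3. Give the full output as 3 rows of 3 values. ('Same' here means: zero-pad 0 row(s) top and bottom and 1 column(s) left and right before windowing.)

-36 -22 0
-21 -6 -15
-22 -12 -8

Output[0,0]: The receptive field on the zero-padded input at this output position is [0 20 16]. Elementwise product with the kernel and sum: 20·-1 + 16·-1.
Output[0,1]: The receptive field on the zero-padded input at this output position is [16 3 19]. Elementwise product with the kernel and sum: 3·-1 + 19·-1.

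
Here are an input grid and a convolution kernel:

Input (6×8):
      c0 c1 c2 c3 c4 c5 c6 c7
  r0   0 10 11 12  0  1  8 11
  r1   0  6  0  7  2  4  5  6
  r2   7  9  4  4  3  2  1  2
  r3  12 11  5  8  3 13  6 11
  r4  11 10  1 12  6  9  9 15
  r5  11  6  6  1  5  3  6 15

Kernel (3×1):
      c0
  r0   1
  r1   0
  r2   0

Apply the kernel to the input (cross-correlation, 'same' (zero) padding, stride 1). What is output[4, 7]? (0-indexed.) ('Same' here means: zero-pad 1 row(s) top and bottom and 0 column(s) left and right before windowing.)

The receptive field on the zero-padded input at this output position is [11 / 15 / 15]. Elementwise product with the kernel and sum: 11·1.

11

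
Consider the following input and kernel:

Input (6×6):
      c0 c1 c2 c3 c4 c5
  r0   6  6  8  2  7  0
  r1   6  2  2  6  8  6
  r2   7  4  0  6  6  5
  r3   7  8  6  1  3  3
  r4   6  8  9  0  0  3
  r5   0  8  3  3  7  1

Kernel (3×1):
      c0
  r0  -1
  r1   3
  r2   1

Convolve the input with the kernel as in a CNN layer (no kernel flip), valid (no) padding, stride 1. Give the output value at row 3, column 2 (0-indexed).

The receptive field on the input at this output position is [6 / 9 / 3]. Elementwise product with the kernel and sum: 6·-1 + 9·3 + 3·1.

24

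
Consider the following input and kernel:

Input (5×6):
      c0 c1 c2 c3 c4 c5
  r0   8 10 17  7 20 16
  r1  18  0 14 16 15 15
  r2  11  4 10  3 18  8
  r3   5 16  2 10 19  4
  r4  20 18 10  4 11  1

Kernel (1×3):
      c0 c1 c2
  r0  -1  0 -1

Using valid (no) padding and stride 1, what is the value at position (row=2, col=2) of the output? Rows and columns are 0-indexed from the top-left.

-28

The receptive field on the input at this output position is [10 3 18]. Elementwise product with the kernel and sum: 10·-1 + 18·-1.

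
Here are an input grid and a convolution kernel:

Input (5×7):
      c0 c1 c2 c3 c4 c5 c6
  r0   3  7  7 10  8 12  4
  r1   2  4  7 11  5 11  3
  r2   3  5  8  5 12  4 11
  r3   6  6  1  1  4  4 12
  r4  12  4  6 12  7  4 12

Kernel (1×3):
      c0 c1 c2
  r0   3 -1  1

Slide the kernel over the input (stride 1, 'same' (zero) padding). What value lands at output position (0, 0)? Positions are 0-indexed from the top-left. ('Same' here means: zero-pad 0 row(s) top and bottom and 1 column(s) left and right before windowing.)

The receptive field on the zero-padded input at this output position is [0 3 7]. Elementwise product with the kernel and sum: 0·3 + 3·-1 + 7·1.

4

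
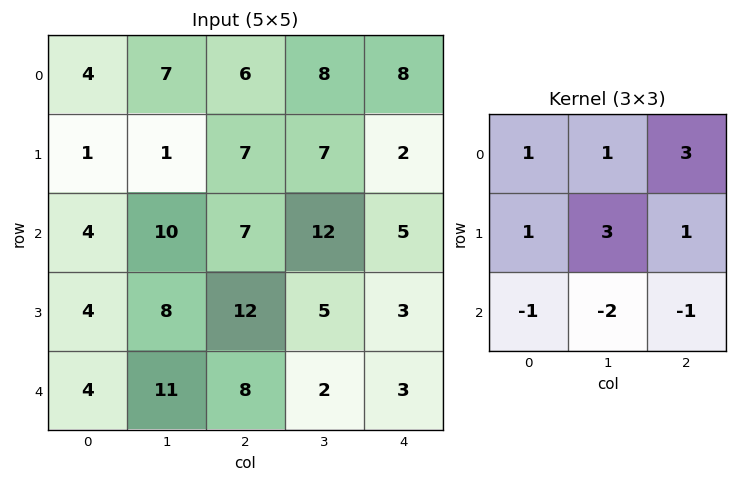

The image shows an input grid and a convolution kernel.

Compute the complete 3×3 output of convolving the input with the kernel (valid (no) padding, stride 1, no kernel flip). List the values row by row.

Output[0,0]: The receptive field on the input at this output position is [4 7 6 / 1 1 7 / 4 10 7]. Elementwise product with the kernel and sum: 4·1 + 7·1 + 6·3 + 1·1 + 1·3 + 7·1 + 4·-1 + 10·-2 + 7·-1.

9 30 32
32 35 43
41 73 49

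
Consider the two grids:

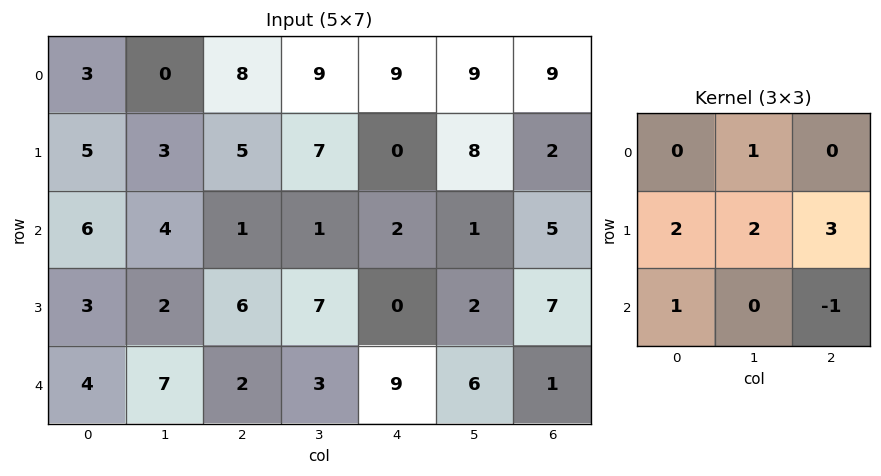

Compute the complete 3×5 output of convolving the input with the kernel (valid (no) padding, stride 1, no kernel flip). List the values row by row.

Output[0,0]: The receptive field on the input at this output position is [3 0 8 / 5 3 5 / 6 4 1]. Elementwise product with the kernel and sum: 0·1 + 5·2 + 3·2 + 5·3 + 6·1 + 1·-1.
Output[0,1]: The receptive field on the input at this output position is [0 8 9 / 3 5 7 / 4 1 1]. Elementwise product with the kernel and sum: 8·1 + 3·2 + 5·2 + 7·3 + 4·1 + 1·-1.

36 48 32 47 28
23 13 23 14 22
34 42 20 19 34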